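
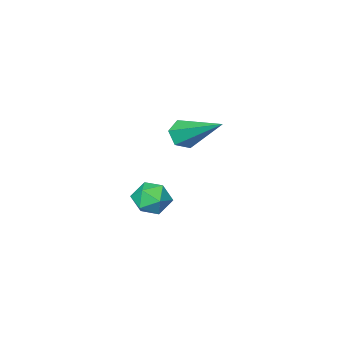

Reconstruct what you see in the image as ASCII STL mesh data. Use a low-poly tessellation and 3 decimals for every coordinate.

solid 
facet normal 0.052 -0.107 0.993
outer loop
vertex -1.533 -0.771 -0.368
vertex -1.327 -1.374 -0.444
vertex -0.904 -0.893 -0.414
endloop
endfacet
facet normal 0.169 0.570 0.804
outer loop
vertex -1.533 -0.771 -0.368
vertex -0.904 -0.893 -0.414
vertex -1.157 -0.388 -0.719
endloop
endfacet
facet normal -0.402 0.801 0.443
outer loop
vertex -1.533 -0.771 -0.368
vertex -1.157 -0.388 -0.719
vertex -1.735 -0.557 -0.938
endloop
endfacet
facet normal -0.873 0.266 0.409
outer loop
vertex -1.533 -0.771 -0.368
vertex -1.735 -0.557 -0.938
vertex -1.841 -1.166 -0.768
endloop
endfacet
facet normal -0.592 -0.297 0.749
outer loop
vertex -1.533 -0.771 -0.368
vertex -1.841 -1.166 -0.768
vertex -1.327 -1.374 -0.444
endloop
endfacet
facet normal 0.728 0.583 0.361
outer loop
vertex -1.157 -0.388 -0.719
vertex -0.904 -0.893 -0.414
vertex -0.719 -0.754 -1.012
endloop
endfacet
facet normal 0.539 -0.516 0.666
outer loop
vertex -0.904 -0.893 -0.414
vertex -1.327 -1.374 -0.444
vertex -0.825 -1.363 -0.842
endloop
endfacet
facet normal -0.503 -0.820 0.272
outer loop
vertex -1.327 -1.374 -0.444
vertex -1.841 -1.166 -0.768
vertex -1.403 -1.532 -1.061
endloop
endfacet
facet normal -0.957 0.090 -0.275
outer loop
vertex -1.841 -1.166 -0.768
vertex -1.735 -0.557 -0.938
vertex -1.656 -1.027 -1.366
endloop
endfacet
facet normal -0.196 0.956 -0.221
outer loop
vertex -1.735 -0.557 -0.938
vertex -1.157 -0.388 -0.719
vertex -1.233 -0.546 -1.336
endloop
endfacet
facet normal 0.873 -0.266 -0.409
outer loop
vertex -1.027 -1.149 -1.412
vertex -0.719 -0.754 -1.012
vertex -0.825 -1.363 -0.842
endloop
endfacet
facet normal 0.402 -0.801 -0.443
outer loop
vertex -1.027 -1.149 -1.412
vertex -0.825 -1.363 -0.842
vertex -1.403 -1.532 -1.061
endloop
endfacet
facet normal -0.169 -0.570 -0.804
outer loop
vertex -1.027 -1.149 -1.412
vertex -1.403 -1.532 -1.061
vertex -1.656 -1.027 -1.366
endloop
endfacet
facet normal -0.052 0.107 -0.993
outer loop
vertex -1.027 -1.149 -1.412
vertex -1.656 -1.027 -1.366
vertex -1.233 -0.546 -1.336
endloop
endfacet
facet normal 0.592 0.297 -0.749
outer loop
vertex -1.027 -1.149 -1.412
vertex -1.233 -0.546 -1.336
vertex -0.719 -0.754 -1.012
endloop
endfacet
facet normal 0.957 -0.090 0.275
outer loop
vertex -0.825 -1.363 -0.842
vertex -0.719 -0.754 -1.012
vertex -0.904 -0.893 -0.414
endloop
endfacet
facet normal 0.196 -0.956 0.221
outer loop
vertex -1.403 -1.532 -1.061
vertex -0.825 -1.363 -0.842
vertex -1.327 -1.374 -0.444
endloop
endfacet
facet normal -0.728 -0.583 -0.361
outer loop
vertex -1.656 -1.027 -1.366
vertex -1.403 -1.532 -1.061
vertex -1.841 -1.166 -0.768
endloop
endfacet
facet normal -0.539 0.516 -0.666
outer loop
vertex -1.233 -0.546 -1.336
vertex -1.656 -1.027 -1.366
vertex -1.735 -0.557 -0.938
endloop
endfacet
facet normal 0.503 0.820 -0.272
outer loop
vertex -0.719 -0.754 -1.012
vertex -1.233 -0.546 -1.336
vertex -1.157 -0.388 -0.719
endloop
endfacet
facet normal 0.079 -0.843 -0.531
outer loop
vertex -0.959 0.591 2.006
vertex -1.387 0.416 2.22
vertex -1.41 0.686 1.788
endloop
endfacet
facet normal 0.428 0.689 -0.585
outer loop
vertex -0.959 0.591 2.006
vertex -1.41 0.686 1.788
vertex -1.533 1.944 3.18
endloop
endfacet
facet normal 0.081 -0.843 -0.531
outer loop
vertex -1.41 0.686 1.788
vertex -1.387 0.416 2.22
vertex -1.839 0.51 2.002
endloop
endfacet
facet normal -0.540 0.600 -0.590
outer loop
vertex -1.41 0.686 1.788
vertex -1.839 0.51 2.002
vertex -1.533 1.944 3.18
endloop
endfacet
facet normal 0.080 -0.844 -0.530
outer loop
vertex -1.839 0.51 2.002
vertex -1.387 0.416 2.22
vertex -1.816 0.241 2.434
endloop
endfacet
facet normal -0.986 0.111 0.121
outer loop
vertex -1.839 0.51 2.002
vertex -1.816 0.241 2.434
vertex -1.533 1.944 3.18
endloop
endfacet
facet normal 0.081 -0.845 -0.529
outer loop
vertex -1.816 0.241 2.434
vertex -1.387 0.416 2.22
vertex -1.365 0.147 2.653
endloop
endfacet
facet normal -0.466 -0.289 0.836
outer loop
vertex -1.816 0.241 2.434
vertex -1.365 0.147 2.653
vertex -1.533 1.944 3.18
endloop
endfacet
facet normal 0.081 -0.845 -0.529
outer loop
vertex -1.365 0.147 2.653
vertex -1.387 0.416 2.22
vertex -0.936 0.322 2.439
endloop
endfacet
facet normal 0.501 -0.200 0.842
outer loop
vertex -1.365 0.147 2.653
vertex -0.936 0.322 2.439
vertex -1.533 1.944 3.18
endloop
endfacet
facet normal 0.081 -0.845 -0.529
outer loop
vertex -0.936 0.322 2.439
vertex -1.387 0.416 2.22
vertex -0.959 0.591 2.006
endloop
endfacet
facet normal 0.948 0.290 0.130
outer loop
vertex -0.936 0.322 2.439
vertex -0.959 0.591 2.006
vertex -1.533 1.944 3.18
endloop
endfacet

endsolid


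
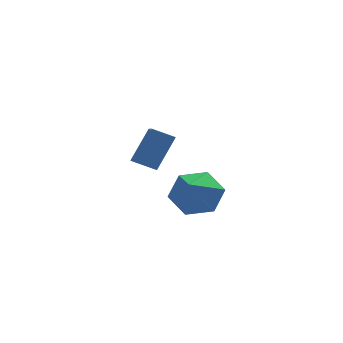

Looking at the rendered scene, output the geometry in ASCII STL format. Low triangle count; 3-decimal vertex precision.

solid 
facet normal -0.480 -0.361 -0.799
outer loop
vertex -0.661 1.893 1.528
vertex -1.368 2.126 1.847
vertex -0.52 3.312 0.802
endloop
endfacet
facet normal 0.873 -0.288 -0.394
outer loop
vertex 0.148 3.814 1.913
vertex -0.661 1.893 1.528
vertex -0.52 3.312 0.802
endloop
endfacet
facet normal -0.481 -0.360 -0.799
outer loop
vertex -0.52 3.312 0.802
vertex -1.368 2.126 1.847
vertex -1.227 3.546 1.122
endloop
endfacet
facet normal 0.088 0.887 -0.454
outer loop
vertex -1.227 3.546 1.122
vertex 0.148 3.814 1.913
vertex -0.52 3.312 0.802
endloop
endfacet
facet normal -0.088 -0.887 0.453
outer loop
vertex -0.661 1.893 1.528
vertex -0.7 2.628 2.958
vertex -1.368 2.126 1.847
endloop
endfacet
facet normal 0.872 -0.288 -0.395
outer loop
vertex 0.007 2.394 2.638
vertex -0.661 1.893 1.528
vertex 0.148 3.814 1.913
endloop
endfacet
facet normal -0.088 -0.887 0.453
outer loop
vertex 0.007 2.394 2.638
vertex -0.7 2.628 2.958
vertex -0.661 1.893 1.528
endloop
endfacet
facet normal -0.873 0.288 0.394
outer loop
vertex -1.368 2.126 1.847
vertex -0.7 2.628 2.958
vertex -1.227 3.546 1.122
endloop
endfacet
facet normal 0.088 0.887 -0.453
outer loop
vertex -0.559 4.047 2.232
vertex 0.148 3.814 1.913
vertex -1.227 3.546 1.122
endloop
endfacet
facet normal -0.872 0.289 0.395
outer loop
vertex -1.227 3.546 1.122
vertex -0.7 2.628 2.958
vertex -0.559 4.047 2.232
endloop
endfacet
facet normal 0.480 0.361 0.800
outer loop
vertex -0.559 4.047 2.232
vertex 0.007 2.394 2.638
vertex 0.148 3.814 1.913
endloop
endfacet
facet normal 0.481 0.361 0.799
outer loop
vertex -0.7 2.628 2.958
vertex 0.007 2.394 2.638
vertex -0.559 4.047 2.232
endloop
endfacet
facet normal 0.268 0.725 -0.634
outer loop
vertex 0.67 0.664 1.964
vertex 0.257 0.252 1.318
vertex -0.168 0.834 1.804
endloop
endfacet
facet normal -0.114 0.324 0.939
outer loop
vertex 0.67 0.664 1.964
vertex -0.168 0.834 1.804
vertex -0.217 -1.032 2.442
endloop
endfacet
facet normal 0.267 0.725 -0.634
outer loop
vertex -0.168 0.834 1.804
vertex 0.257 0.252 1.318
vertex -0.581 0.422 1.159
endloop
endfacet
facet normal -0.876 0.176 0.448
outer loop
vertex -0.168 0.834 1.804
vertex -0.581 0.422 1.159
vertex -0.217 -1.032 2.442
endloop
endfacet
facet normal 0.268 0.725 -0.635
outer loop
vertex -0.581 0.422 1.159
vertex 0.257 0.252 1.318
vertex -0.155 -0.161 0.673
endloop
endfacet
facet normal -0.869 -0.432 -0.243
outer loop
vertex -0.581 0.422 1.159
vertex -0.155 -0.161 0.673
vertex -0.217 -1.032 2.442
endloop
endfacet
facet normal 0.268 0.724 -0.635
outer loop
vertex -0.155 -0.161 0.673
vertex 0.257 0.252 1.318
vertex 0.683 -0.331 0.833
endloop
endfacet
facet normal -0.096 -0.892 -0.442
outer loop
vertex -0.155 -0.161 0.673
vertex 0.683 -0.331 0.833
vertex -0.217 -1.032 2.442
endloop
endfacet
facet normal 0.269 0.724 -0.635
outer loop
vertex 0.683 -0.331 0.833
vertex 0.257 0.252 1.318
vertex 1.096 0.081 1.478
endloop
endfacet
facet normal 0.666 -0.744 0.049
outer loop
vertex 0.683 -0.331 0.833
vertex 1.096 0.081 1.478
vertex -0.217 -1.032 2.442
endloop
endfacet
facet normal 0.269 0.725 -0.634
outer loop
vertex 1.096 0.081 1.478
vertex 0.257 0.252 1.318
vertex 0.67 0.664 1.964
endloop
endfacet
facet normal 0.659 -0.136 0.740
outer loop
vertex 1.096 0.081 1.478
vertex 0.67 0.664 1.964
vertex -0.217 -1.032 2.442
endloop
endfacet

endsolid


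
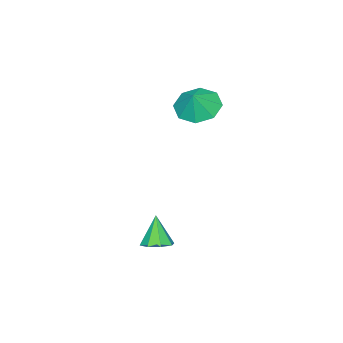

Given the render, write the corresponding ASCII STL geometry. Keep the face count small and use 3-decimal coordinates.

solid 
facet normal 0.294 0.244 -0.924
outer loop
vertex 4.219 -0.706 -3.729
vertex 3.591 -0.723 -3.933
vertex 3.989 -0.259 -3.684
endloop
endfacet
facet normal 0.648 0.262 0.715
outer loop
vertex 4.219 -0.706 -3.729
vertex 3.989 -0.259 -3.684
vertex 3.189 -1.057 -2.667
endloop
endfacet
facet normal 0.293 0.245 -0.924
outer loop
vertex 3.989 -0.259 -3.684
vertex 3.591 -0.723 -3.933
vertex 3.526 -0.083 -3.784
endloop
endfacet
facet normal 0.131 0.727 0.674
outer loop
vertex 3.989 -0.259 -3.684
vertex 3.526 -0.083 -3.784
vertex 3.189 -1.057 -2.667
endloop
endfacet
facet normal 0.295 0.245 -0.924
outer loop
vertex 3.526 -0.083 -3.784
vertex 3.591 -0.723 -3.933
vertex 3.102 -0.282 -3.972
endloop
endfacet
facet normal -0.536 0.710 0.457
outer loop
vertex 3.526 -0.083 -3.784
vertex 3.102 -0.282 -3.972
vertex 3.189 -1.057 -2.667
endloop
endfacet
facet normal 0.294 0.245 -0.924
outer loop
vertex 3.102 -0.282 -3.972
vertex 3.591 -0.723 -3.933
vertex 2.964 -0.739 -4.137
endloop
endfacet
facet normal -0.956 0.219 0.194
outer loop
vertex 3.102 -0.282 -3.972
vertex 2.964 -0.739 -4.137
vertex 3.189 -1.057 -2.667
endloop
endfacet
facet normal 0.294 0.244 -0.924
outer loop
vertex 2.964 -0.739 -4.137
vertex 3.591 -0.723 -3.933
vertex 3.193 -1.186 -4.182
endloop
endfacet
facet normal -0.888 -0.459 0.037
outer loop
vertex 2.964 -0.739 -4.137
vertex 3.193 -1.186 -4.182
vertex 3.189 -1.057 -2.667
endloop
endfacet
facet normal 0.293 0.245 -0.924
outer loop
vertex 3.193 -1.186 -4.182
vertex 3.591 -0.723 -3.933
vertex 3.656 -1.362 -4.082
endloop
endfacet
facet normal -0.369 -0.926 0.078
outer loop
vertex 3.193 -1.186 -4.182
vertex 3.656 -1.362 -4.082
vertex 3.189 -1.057 -2.667
endloop
endfacet
facet normal 0.294 0.245 -0.924
outer loop
vertex 3.656 -1.362 -4.082
vertex 3.591 -0.723 -3.933
vertex 4.081 -1.163 -3.894
endloop
endfacet
facet normal 0.296 -0.909 0.294
outer loop
vertex 3.656 -1.362 -4.082
vertex 4.081 -1.163 -3.894
vertex 3.189 -1.057 -2.667
endloop
endfacet
facet normal 0.294 0.245 -0.924
outer loop
vertex 4.081 -1.163 -3.894
vertex 3.591 -0.723 -3.933
vertex 4.219 -0.706 -3.729
endloop
endfacet
facet normal 0.717 -0.418 0.558
outer loop
vertex 4.081 -1.163 -3.894
vertex 4.219 -0.706 -3.729
vertex 3.189 -1.057 -2.667
endloop
endfacet
facet normal -0.550 -0.135 -0.824
outer loop
vertex 0.174 -2.125 0.894
vertex -0.611 -1.769 1.36
vertex 0.107 -1.382 0.817
endloop
endfacet
facet normal 0.986 0.102 0.130
outer loop
vertex 0.174 -2.125 0.894
vertex 0.107 -1.382 0.817
vertex -0.049 -1.631 2.2
endloop
endfacet
facet normal -0.551 -0.135 -0.824
outer loop
vertex 0.107 -1.382 0.817
vertex -0.611 -1.769 1.36
vertex -0.38 -0.865 1.058
endloop
endfacet
facet normal 0.758 0.622 0.197
outer loop
vertex 0.107 -1.382 0.817
vertex -0.38 -0.865 1.058
vertex -0.049 -1.631 2.2
endloop
endfacet
facet normal -0.550 -0.135 -0.824
outer loop
vertex -0.38 -0.865 1.058
vertex -0.611 -1.769 1.36
vertex -1.003 -0.878 1.476
endloop
endfacet
facet normal 0.298 0.830 0.471
outer loop
vertex -0.38 -0.865 1.058
vertex -1.003 -0.878 1.476
vertex -0.049 -1.631 2.2
endloop
endfacet
facet normal -0.550 -0.135 -0.824
outer loop
vertex -1.003 -0.878 1.476
vertex -0.611 -1.769 1.36
vertex -1.396 -1.413 1.826
endloop
endfacet
facet normal -0.121 0.604 0.788
outer loop
vertex -1.003 -0.878 1.476
vertex -1.396 -1.413 1.826
vertex -0.049 -1.631 2.2
endloop
endfacet
facet normal -0.550 -0.135 -0.824
outer loop
vertex -1.396 -1.413 1.826
vertex -0.611 -1.769 1.36
vertex -1.329 -2.156 1.903
endloop
endfacet
facet normal -0.255 0.077 0.964
outer loop
vertex -1.396 -1.413 1.826
vertex -1.329 -2.156 1.903
vertex -0.049 -1.631 2.2
endloop
endfacet
facet normal -0.550 -0.135 -0.824
outer loop
vertex -1.329 -2.156 1.903
vertex -0.611 -1.769 1.36
vertex -0.841 -2.672 1.662
endloop
endfacet
facet normal -0.026 -0.443 0.896
outer loop
vertex -1.329 -2.156 1.903
vertex -0.841 -2.672 1.662
vertex -0.049 -1.631 2.2
endloop
endfacet
facet normal -0.551 -0.135 -0.824
outer loop
vertex -0.841 -2.672 1.662
vertex -0.611 -1.769 1.36
vertex -0.219 -2.659 1.244
endloop
endfacet
facet normal 0.433 -0.651 0.623
outer loop
vertex -0.841 -2.672 1.662
vertex -0.219 -2.659 1.244
vertex -0.049 -1.631 2.2
endloop
endfacet
facet normal -0.550 -0.135 -0.824
outer loop
vertex -0.219 -2.659 1.244
vertex -0.611 -1.769 1.36
vertex 0.174 -2.125 0.894
endloop
endfacet
facet normal 0.851 -0.426 0.306
outer loop
vertex -0.219 -2.659 1.244
vertex 0.174 -2.125 0.894
vertex -0.049 -1.631 2.2
endloop
endfacet

endsolid


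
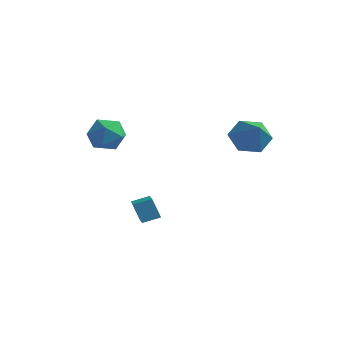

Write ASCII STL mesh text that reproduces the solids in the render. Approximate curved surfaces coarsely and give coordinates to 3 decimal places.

solid 
facet normal -0.650 0.504 -0.568
outer loop
vertex 2.665 0.428 2.078
vertex 2.014 0.499 2.886
vertex 2.727 1.239 2.726
endloop
endfacet
facet normal 0.971 0.098 -0.216
outer loop
vertex 2.665 0.428 2.078
vertex 2.727 1.239 2.726
vertex 3.146 -0.379 3.874
endloop
endfacet
facet normal -0.651 0.504 -0.567
outer loop
vertex 2.727 1.239 2.726
vertex 2.014 0.499 2.886
vertex 2.076 1.309 3.535
endloop
endfacet
facet normal 0.681 0.533 0.502
outer loop
vertex 2.727 1.239 2.726
vertex 2.076 1.309 3.535
vertex 3.146 -0.379 3.874
endloop
endfacet
facet normal -0.650 0.505 -0.568
outer loop
vertex 2.076 1.309 3.535
vertex 2.014 0.499 2.886
vertex 1.363 0.569 3.694
endloop
endfacet
facet normal 0.009 0.202 0.979
outer loop
vertex 2.076 1.309 3.535
vertex 1.363 0.569 3.694
vertex 3.146 -0.379 3.874
endloop
endfacet
facet normal -0.651 0.504 -0.568
outer loop
vertex 1.363 0.569 3.694
vertex 2.014 0.499 2.886
vertex 1.301 -0.241 3.046
endloop
endfacet
facet normal -0.373 -0.562 0.738
outer loop
vertex 1.363 0.569 3.694
vertex 1.301 -0.241 3.046
vertex 3.146 -0.379 3.874
endloop
endfacet
facet normal -0.651 0.504 -0.568
outer loop
vertex 1.301 -0.241 3.046
vertex 2.014 0.499 2.886
vertex 1.952 -0.312 2.237
endloop
endfacet
facet normal -0.084 -0.996 0.020
outer loop
vertex 1.301 -0.241 3.046
vertex 1.952 -0.312 2.237
vertex 3.146 -0.379 3.874
endloop
endfacet
facet normal -0.650 0.504 -0.568
outer loop
vertex 1.952 -0.312 2.237
vertex 2.014 0.499 2.886
vertex 2.665 0.428 2.078
endloop
endfacet
facet normal 0.589 -0.666 -0.457
outer loop
vertex 1.952 -0.312 2.237
vertex 2.665 0.428 2.078
vertex 3.146 -0.379 3.874
endloop
endfacet
facet normal -0.797 0.587 -0.143
outer loop
vertex -3.842 -2.428 2.169
vertex -4.39 -3.02 2.793
vertex -3.872 -2.225 3.168
endloop
endfacet
facet normal -0.192 0.961 -0.201
outer loop
vertex -3.842 -2.428 2.169
vertex -3.872 -2.225 3.168
vertex -2.99 -2.155 2.659
endloop
endfacet
facet normal 0.200 0.666 -0.719
outer loop
vertex -3.842 -2.428 2.169
vertex -2.99 -2.155 2.659
vertex -2.963 -2.907 1.97
endloop
endfacet
facet normal -0.162 0.110 -0.981
outer loop
vertex -3.842 -2.428 2.169
vertex -2.963 -2.907 1.97
vertex -3.828 -3.441 2.053
endloop
endfacet
facet normal -0.778 0.061 -0.625
outer loop
vertex -3.842 -2.428 2.169
vertex -3.828 -3.441 2.053
vertex -4.39 -3.02 2.793
endloop
endfacet
facet normal 0.167 0.895 0.413
outer loop
vertex -2.99 -2.155 2.659
vertex -3.872 -2.225 3.168
vertex -3.012 -2.579 3.587
endloop
endfacet
facet normal -0.812 0.291 0.506
outer loop
vertex -3.872 -2.225 3.168
vertex -4.39 -3.02 2.793
vertex -3.877 -3.113 3.67
endloop
endfacet
facet normal -0.781 -0.560 -0.275
outer loop
vertex -4.39 -3.02 2.793
vertex -3.828 -3.441 2.053
vertex -3.85 -3.865 2.981
endloop
endfacet
facet normal 0.216 -0.481 -0.850
outer loop
vertex -3.828 -3.441 2.053
vertex -2.963 -2.907 1.97
vertex -2.968 -3.795 2.472
endloop
endfacet
facet normal 0.803 0.418 -0.425
outer loop
vertex -2.963 -2.907 1.97
vertex -2.99 -2.155 2.659
vertex -2.45 -3.0 2.847
endloop
endfacet
facet normal 0.162 -0.110 0.981
outer loop
vertex -2.998 -3.592 3.471
vertex -3.012 -2.579 3.587
vertex -3.877 -3.113 3.67
endloop
endfacet
facet normal -0.200 -0.666 0.719
outer loop
vertex -2.998 -3.592 3.471
vertex -3.877 -3.113 3.67
vertex -3.85 -3.865 2.981
endloop
endfacet
facet normal 0.192 -0.961 0.201
outer loop
vertex -2.998 -3.592 3.471
vertex -3.85 -3.865 2.981
vertex -2.968 -3.795 2.472
endloop
endfacet
facet normal 0.797 -0.587 0.143
outer loop
vertex -2.998 -3.592 3.471
vertex -2.968 -3.795 2.472
vertex -2.45 -3.0 2.847
endloop
endfacet
facet normal 0.778 -0.061 0.625
outer loop
vertex -2.998 -3.592 3.471
vertex -2.45 -3.0 2.847
vertex -3.012 -2.579 3.587
endloop
endfacet
facet normal -0.216 0.481 0.850
outer loop
vertex -3.877 -3.113 3.67
vertex -3.012 -2.579 3.587
vertex -3.872 -2.225 3.168
endloop
endfacet
facet normal -0.803 -0.418 0.425
outer loop
vertex -3.85 -3.865 2.981
vertex -3.877 -3.113 3.67
vertex -4.39 -3.02 2.793
endloop
endfacet
facet normal -0.167 -0.895 -0.413
outer loop
vertex -2.968 -3.795 2.472
vertex -3.85 -3.865 2.981
vertex -3.828 -3.441 2.053
endloop
endfacet
facet normal 0.812 -0.291 -0.506
outer loop
vertex -2.45 -3.0 2.847
vertex -2.968 -3.795 2.472
vertex -2.963 -2.907 1.97
endloop
endfacet
facet normal 0.781 0.560 0.275
outer loop
vertex -3.012 -2.579 3.587
vertex -2.45 -3.0 2.847
vertex -2.99 -2.155 2.659
endloop
endfacet
facet normal -0.633 -0.706 -0.317
outer loop
vertex -0.817 -4.307 -0.549
vertex -1.721 -3.355 -0.864
vertex -0.382 -4.234 -1.579
endloop
endfacet
facet normal 0.670 -0.705 0.233
outer loop
vertex 0.181 -3.605 -1.296
vertex -0.817 -4.307 -0.549
vertex -0.382 -4.234 -1.579
endloop
endfacet
facet normal -0.633 -0.706 -0.318
outer loop
vertex -0.382 -4.234 -1.579
vertex -1.721 -3.355 -0.864
vertex -1.286 -3.282 -1.893
endloop
endfacet
facet normal 0.389 0.066 -0.919
outer loop
vertex -1.286 -3.282 -1.893
vertex 0.181 -3.605 -1.296
vertex -0.382 -4.234 -1.579
endloop
endfacet
facet normal -0.389 -0.065 0.919
outer loop
vertex -0.817 -4.307 -0.549
vertex -1.158 -2.726 -0.581
vertex -1.721 -3.355 -0.864
endloop
endfacet
facet normal 0.670 -0.705 0.233
outer loop
vertex -0.254 -3.678 -0.267
vertex -0.817 -4.307 -0.549
vertex 0.181 -3.605 -1.296
endloop
endfacet
facet normal -0.388 -0.065 0.919
outer loop
vertex -0.254 -3.678 -0.267
vertex -1.158 -2.726 -0.581
vertex -0.817 -4.307 -0.549
endloop
endfacet
facet normal -0.670 0.705 -0.233
outer loop
vertex -1.721 -3.355 -0.864
vertex -1.158 -2.726 -0.581
vertex -1.286 -3.282 -1.893
endloop
endfacet
facet normal 0.388 0.065 -0.919
outer loop
vertex -0.723 -2.653 -1.611
vertex 0.181 -3.605 -1.296
vertex -1.286 -3.282 -1.893
endloop
endfacet
facet normal -0.670 0.705 -0.233
outer loop
vertex -1.286 -3.282 -1.893
vertex -1.158 -2.726 -0.581
vertex -0.723 -2.653 -1.611
endloop
endfacet
facet normal 0.633 0.706 0.318
outer loop
vertex -0.723 -2.653 -1.611
vertex -0.254 -3.678 -0.267
vertex 0.181 -3.605 -1.296
endloop
endfacet
facet normal 0.633 0.706 0.317
outer loop
vertex -1.158 -2.726 -0.581
vertex -0.254 -3.678 -0.267
vertex -0.723 -2.653 -1.611
endloop
endfacet

endsolid


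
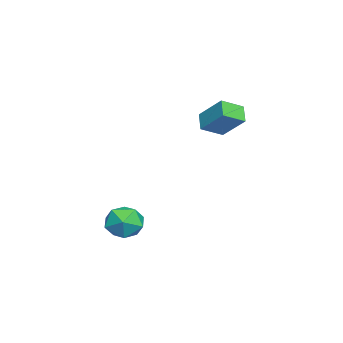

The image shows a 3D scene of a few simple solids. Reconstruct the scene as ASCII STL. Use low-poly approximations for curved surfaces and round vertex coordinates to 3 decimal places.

solid 
facet normal -0.097 0.918 0.384
outer loop
vertex 1.615 0.041 -1.213
vertex 0.76 -0.114 -1.058
vertex 1.362 -0.308 -0.442
endloop
endfacet
facet normal 0.563 0.668 0.487
outer loop
vertex 1.615 0.041 -1.213
vertex 1.362 -0.308 -0.442
vertex 2.081 -0.616 -0.851
endloop
endfacet
facet normal 0.844 0.515 -0.152
outer loop
vertex 1.615 0.041 -1.213
vertex 2.081 -0.616 -0.851
vertex 1.923 -0.613 -1.72
endloop
endfacet
facet normal 0.357 0.671 -0.650
outer loop
vertex 1.615 0.041 -1.213
vertex 1.923 -0.613 -1.72
vertex 1.106 -0.303 -1.848
endloop
endfacet
facet normal -0.225 0.921 -0.319
outer loop
vertex 1.615 0.041 -1.213
vertex 1.106 -0.303 -1.848
vertex 0.76 -0.114 -1.058
endloop
endfacet
facet normal 0.513 0.060 0.856
outer loop
vertex 2.081 -0.616 -0.851
vertex 1.362 -0.308 -0.442
vertex 1.514 -1.177 -0.472
endloop
endfacet
facet normal -0.555 0.466 0.689
outer loop
vertex 1.362 -0.308 -0.442
vertex 0.76 -0.114 -1.058
vertex 0.697 -0.867 -0.6
endloop
endfacet
facet normal -0.762 0.469 -0.446
outer loop
vertex 0.76 -0.114 -1.058
vertex 1.106 -0.303 -1.848
vertex 0.539 -0.864 -1.469
endloop
endfacet
facet normal 0.179 0.065 -0.982
outer loop
vertex 1.106 -0.303 -1.848
vertex 1.923 -0.613 -1.72
vertex 1.258 -1.172 -1.878
endloop
endfacet
facet normal 0.966 -0.188 -0.176
outer loop
vertex 1.923 -0.613 -1.72
vertex 2.081 -0.616 -0.851
vertex 1.86 -1.366 -1.262
endloop
endfacet
facet normal -0.357 -0.671 0.650
outer loop
vertex 1.005 -1.521 -1.107
vertex 1.514 -1.177 -0.472
vertex 0.697 -0.867 -0.6
endloop
endfacet
facet normal -0.844 -0.515 0.152
outer loop
vertex 1.005 -1.521 -1.107
vertex 0.697 -0.867 -0.6
vertex 0.539 -0.864 -1.469
endloop
endfacet
facet normal -0.563 -0.668 -0.487
outer loop
vertex 1.005 -1.521 -1.107
vertex 0.539 -0.864 -1.469
vertex 1.258 -1.172 -1.878
endloop
endfacet
facet normal 0.097 -0.918 -0.384
outer loop
vertex 1.005 -1.521 -1.107
vertex 1.258 -1.172 -1.878
vertex 1.86 -1.366 -1.262
endloop
endfacet
facet normal 0.225 -0.921 0.319
outer loop
vertex 1.005 -1.521 -1.107
vertex 1.86 -1.366 -1.262
vertex 1.514 -1.177 -0.472
endloop
endfacet
facet normal -0.179 -0.065 0.982
outer loop
vertex 0.697 -0.867 -0.6
vertex 1.514 -1.177 -0.472
vertex 1.362 -0.308 -0.442
endloop
endfacet
facet normal -0.966 0.188 0.176
outer loop
vertex 0.539 -0.864 -1.469
vertex 0.697 -0.867 -0.6
vertex 0.76 -0.114 -1.058
endloop
endfacet
facet normal -0.513 -0.060 -0.856
outer loop
vertex 1.258 -1.172 -1.878
vertex 0.539 -0.864 -1.469
vertex 1.106 -0.303 -1.848
endloop
endfacet
facet normal 0.555 -0.466 -0.689
outer loop
vertex 1.86 -1.366 -1.262
vertex 1.258 -1.172 -1.878
vertex 1.923 -0.613 -1.72
endloop
endfacet
facet normal 0.762 -0.469 0.446
outer loop
vertex 1.514 -1.177 -0.472
vertex 1.86 -1.366 -1.262
vertex 2.081 -0.616 -0.851
endloop
endfacet
facet normal -0.548 0.724 -0.418
outer loop
vertex -1.909 3.23 4.013
vertex -1.257 3.407 3.465
vertex -2.444 2.281 3.071
endloop
endfacet
facet normal -0.750 -0.203 0.630
outer loop
vertex -1.863 1.513 3.515
vertex -1.909 3.23 4.013
vertex -2.444 2.281 3.071
endloop
endfacet
facet normal -0.548 0.724 -0.419
outer loop
vertex -2.444 2.281 3.071
vertex -1.257 3.407 3.465
vertex -1.792 2.457 2.523
endloop
endfacet
facet normal -0.372 -0.659 -0.654
outer loop
vertex -1.792 2.457 2.523
vertex -1.863 1.513 3.515
vertex -2.444 2.281 3.071
endloop
endfacet
facet normal 0.371 0.659 0.654
outer loop
vertex -1.909 3.23 4.013
vertex -0.676 2.639 3.909
vertex -1.257 3.407 3.465
endloop
endfacet
facet normal -0.749 -0.203 0.630
outer loop
vertex -1.328 2.463 4.457
vertex -1.909 3.23 4.013
vertex -1.863 1.513 3.515
endloop
endfacet
facet normal 0.371 0.660 0.654
outer loop
vertex -1.328 2.463 4.457
vertex -0.676 2.639 3.909
vertex -1.909 3.23 4.013
endloop
endfacet
facet normal 0.750 0.203 -0.630
outer loop
vertex -1.257 3.407 3.465
vertex -0.676 2.639 3.909
vertex -1.792 2.457 2.523
endloop
endfacet
facet normal -0.371 -0.659 -0.654
outer loop
vertex -1.211 1.69 2.967
vertex -1.863 1.513 3.515
vertex -1.792 2.457 2.523
endloop
endfacet
facet normal 0.749 0.203 -0.630
outer loop
vertex -1.792 2.457 2.523
vertex -0.676 2.639 3.909
vertex -1.211 1.69 2.967
endloop
endfacet
facet normal 0.548 -0.724 0.419
outer loop
vertex -1.211 1.69 2.967
vertex -1.328 2.463 4.457
vertex -1.863 1.513 3.515
endloop
endfacet
facet normal 0.548 -0.724 0.419
outer loop
vertex -0.676 2.639 3.909
vertex -1.328 2.463 4.457
vertex -1.211 1.69 2.967
endloop
endfacet

endsolid


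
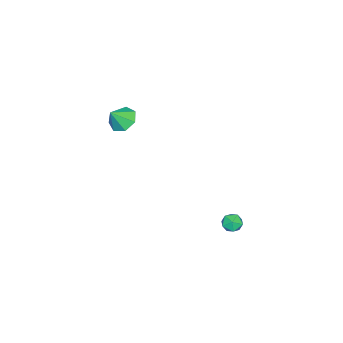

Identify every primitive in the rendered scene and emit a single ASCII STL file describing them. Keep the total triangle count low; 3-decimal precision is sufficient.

solid 
facet normal -0.540 0.731 0.416
outer loop
vertex -1.045 4.538 -3.578
vertex -1.594 4.225 -3.74
vertex -1.309 4.108 -3.165
endloop
endfacet
facet normal 0.092 0.660 0.746
outer loop
vertex -1.045 4.538 -3.578
vertex -1.309 4.108 -3.165
vertex -0.663 4.12 -3.255
endloop
endfacet
facet normal 0.605 0.753 0.259
outer loop
vertex -1.045 4.538 -3.578
vertex -0.663 4.12 -3.255
vertex -0.549 4.245 -3.884
endloop
endfacet
facet normal 0.293 0.882 -0.370
outer loop
vertex -1.045 4.538 -3.578
vertex -0.549 4.245 -3.884
vertex -1.124 4.31 -4.184
endloop
endfacet
facet normal -0.415 0.868 -0.273
outer loop
vertex -1.045 4.538 -3.578
vertex -1.124 4.31 -4.184
vertex -1.594 4.225 -3.74
endloop
endfacet
facet normal 0.138 -0.008 0.990
outer loop
vertex -0.663 4.12 -3.255
vertex -1.309 4.108 -3.165
vertex -0.976 3.55 -3.216
endloop
endfacet
facet normal -0.882 0.106 0.459
outer loop
vertex -1.309 4.108 -3.165
vertex -1.594 4.225 -3.74
vertex -1.551 3.615 -3.516
endloop
endfacet
facet normal -0.679 0.328 -0.656
outer loop
vertex -1.594 4.225 -3.74
vertex -1.124 4.31 -4.184
vertex -1.437 3.74 -4.145
endloop
endfacet
facet normal 0.464 0.351 -0.813
outer loop
vertex -1.124 4.31 -4.184
vertex -0.549 4.245 -3.884
vertex -0.791 3.752 -4.235
endloop
endfacet
facet normal 0.968 0.143 0.204
outer loop
vertex -0.549 4.245 -3.884
vertex -0.663 4.12 -3.255
vertex -0.506 3.635 -3.66
endloop
endfacet
facet normal -0.293 -0.882 0.370
outer loop
vertex -1.055 3.322 -3.822
vertex -0.976 3.55 -3.216
vertex -1.551 3.615 -3.516
endloop
endfacet
facet normal -0.605 -0.753 -0.259
outer loop
vertex -1.055 3.322 -3.822
vertex -1.551 3.615 -3.516
vertex -1.437 3.74 -4.145
endloop
endfacet
facet normal -0.092 -0.660 -0.746
outer loop
vertex -1.055 3.322 -3.822
vertex -1.437 3.74 -4.145
vertex -0.791 3.752 -4.235
endloop
endfacet
facet normal 0.540 -0.731 -0.416
outer loop
vertex -1.055 3.322 -3.822
vertex -0.791 3.752 -4.235
vertex -0.506 3.635 -3.66
endloop
endfacet
facet normal 0.415 -0.868 0.273
outer loop
vertex -1.055 3.322 -3.822
vertex -0.506 3.635 -3.66
vertex -0.976 3.55 -3.216
endloop
endfacet
facet normal -0.464 -0.351 0.813
outer loop
vertex -1.551 3.615 -3.516
vertex -0.976 3.55 -3.216
vertex -1.309 4.108 -3.165
endloop
endfacet
facet normal -0.968 -0.143 -0.204
outer loop
vertex -1.437 3.74 -4.145
vertex -1.551 3.615 -3.516
vertex -1.594 4.225 -3.74
endloop
endfacet
facet normal -0.138 0.008 -0.990
outer loop
vertex -0.791 3.752 -4.235
vertex -1.437 3.74 -4.145
vertex -1.124 4.31 -4.184
endloop
endfacet
facet normal 0.882 -0.106 -0.459
outer loop
vertex -0.506 3.635 -3.66
vertex -0.791 3.752 -4.235
vertex -0.549 4.245 -3.884
endloop
endfacet
facet normal 0.679 -0.328 0.656
outer loop
vertex -0.976 3.55 -3.216
vertex -0.506 3.635 -3.66
vertex -0.663 4.12 -3.255
endloop
endfacet
facet normal -0.573 0.301 -0.763
outer loop
vertex -2.32 -2.957 0.263
vertex -2.974 -3.47 0.552
vertex -2.804 -2.631 0.755
endloop
endfacet
facet normal 0.749 0.546 0.375
outer loop
vertex -2.32 -2.957 0.263
vertex -2.804 -2.631 0.755
vertex -2.286 -3.83 1.468
endloop
endfacet
facet normal -0.572 0.301 -0.763
outer loop
vertex -2.804 -2.631 0.755
vertex -2.974 -3.47 0.552
vertex -3.416 -2.936 1.094
endloop
endfacet
facet normal 0.172 0.557 0.812
outer loop
vertex -2.804 -2.631 0.755
vertex -3.416 -2.936 1.094
vertex -2.286 -3.83 1.468
endloop
endfacet
facet normal -0.573 0.300 -0.763
outer loop
vertex -3.416 -2.936 1.094
vertex -2.974 -3.47 0.552
vertex -3.695 -3.644 1.025
endloop
endfacet
facet normal -0.297 0.024 0.955
outer loop
vertex -3.416 -2.936 1.094
vertex -3.695 -3.644 1.025
vertex -2.286 -3.83 1.468
endloop
endfacet
facet normal -0.573 0.300 -0.763
outer loop
vertex -3.695 -3.644 1.025
vertex -2.974 -3.47 0.552
vertex -3.431 -4.221 0.6
endloop
endfacet
facet normal -0.305 -0.651 0.695
outer loop
vertex -3.695 -3.644 1.025
vertex -3.431 -4.221 0.6
vertex -2.286 -3.83 1.468
endloop
endfacet
facet normal -0.572 0.300 -0.763
outer loop
vertex -3.431 -4.221 0.6
vertex -2.974 -3.47 0.552
vertex -2.822 -4.232 0.139
endloop
endfacet
facet normal 0.155 -0.961 0.228
outer loop
vertex -3.431 -4.221 0.6
vertex -2.822 -4.232 0.139
vertex -2.286 -3.83 1.468
endloop
endfacet
facet normal -0.572 0.299 -0.763
outer loop
vertex -2.822 -4.232 0.139
vertex -2.974 -3.47 0.552
vertex -2.328 -3.67 -0.011
endloop
endfacet
facet normal 0.735 -0.671 -0.093
outer loop
vertex -2.822 -4.232 0.139
vertex -2.328 -3.67 -0.011
vertex -2.286 -3.83 1.468
endloop
endfacet
facet normal -0.572 0.300 -0.763
outer loop
vertex -2.328 -3.67 -0.011
vertex -2.974 -3.47 0.552
vertex -2.32 -2.957 0.263
endloop
endfacet
facet normal 1.000 -0.000 -0.028
outer loop
vertex -2.328 -3.67 -0.011
vertex -2.32 -2.957 0.263
vertex -2.286 -3.83 1.468
endloop
endfacet

endsolid


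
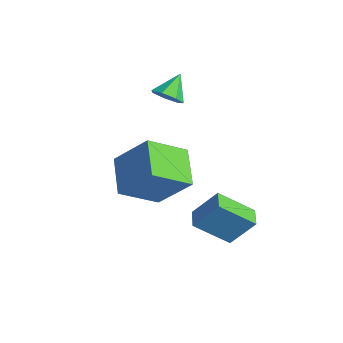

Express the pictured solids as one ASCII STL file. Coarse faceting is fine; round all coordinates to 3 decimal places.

solid 
facet normal 0.399 -0.651 -0.645
outer loop
vertex -1.624 -1.222 3.469
vertex -2.298 -1.326 3.157
vertex -1.772 -0.824 2.976
endloop
endfacet
facet normal 0.606 0.698 0.382
outer loop
vertex -1.624 -1.222 3.469
vertex -1.772 -0.824 2.976
vertex -2.822 -0.474 4.003
endloop
endfacet
facet normal 0.399 -0.651 -0.645
outer loop
vertex -1.772 -0.824 2.976
vertex -2.298 -1.326 3.157
vertex -2.316 -0.804 2.619
endloop
endfacet
facet normal 0.152 0.973 -0.176
outer loop
vertex -1.772 -0.824 2.976
vertex -2.316 -0.804 2.619
vertex -2.822 -0.474 4.003
endloop
endfacet
facet normal 0.399 -0.651 -0.645
outer loop
vertex -2.316 -0.804 2.619
vertex -2.298 -1.326 3.157
vertex -2.847 -1.178 2.668
endloop
endfacet
facet normal -0.556 0.740 -0.380
outer loop
vertex -2.316 -0.804 2.619
vertex -2.847 -1.178 2.668
vertex -2.822 -0.474 4.003
endloop
endfacet
facet normal 0.400 -0.650 -0.646
outer loop
vertex -2.847 -1.178 2.668
vertex -2.298 -1.326 3.157
vertex -2.964 -1.664 3.085
endloop
endfacet
facet normal -0.982 0.174 -0.073
outer loop
vertex -2.847 -1.178 2.668
vertex -2.964 -1.664 3.085
vertex -2.822 -0.474 4.003
endloop
endfacet
facet normal 0.400 -0.651 -0.644
outer loop
vertex -2.964 -1.664 3.085
vertex -2.298 -1.326 3.157
vertex -2.58 -1.895 3.557
endloop
endfacet
facet normal -0.807 -0.298 0.511
outer loop
vertex -2.964 -1.664 3.085
vertex -2.58 -1.895 3.557
vertex -2.822 -0.474 4.003
endloop
endfacet
facet normal 0.399 -0.651 -0.645
outer loop
vertex -2.58 -1.895 3.557
vertex -2.298 -1.326 3.157
vertex -1.984 -1.699 3.728
endloop
endfacet
facet normal -0.162 -0.321 0.933
outer loop
vertex -2.58 -1.895 3.557
vertex -1.984 -1.699 3.728
vertex -2.822 -0.474 4.003
endloop
endfacet
facet normal 0.399 -0.652 -0.645
outer loop
vertex -1.984 -1.699 3.728
vertex -2.298 -1.326 3.157
vertex -1.624 -1.222 3.469
endloop
endfacet
facet normal 0.467 0.123 0.876
outer loop
vertex -1.984 -1.699 3.728
vertex -1.624 -1.222 3.469
vertex -2.822 -0.474 4.003
endloop
endfacet
facet normal -0.911 0.404 0.080
outer loop
vertex 1.119 -1.801 -1.476
vertex 1.628 -0.905 -0.2
vertex 1.644 -0.379 -2.685
endloop
endfacet
facet normal -0.311 -0.546 -0.778
outer loop
vertex 2.492 -0.755 -2.76
vertex 1.119 -1.801 -1.476
vertex 1.644 -0.379 -2.685
endloop
endfacet
facet normal -0.911 0.405 0.080
outer loop
vertex 1.644 -0.379 -2.685
vertex 1.628 -0.905 -0.2
vertex 2.154 0.517 -1.41
endloop
endfacet
facet normal 0.270 0.734 -0.624
outer loop
vertex 2.154 0.517 -1.41
vertex 2.492 -0.755 -2.76
vertex 1.644 -0.379 -2.685
endloop
endfacet
facet normal -0.270 -0.734 0.623
outer loop
vertex 1.119 -1.801 -1.476
vertex 2.476 -1.281 -0.275
vertex 1.628 -0.905 -0.2
endloop
endfacet
facet normal -0.311 -0.547 -0.778
outer loop
vertex 1.966 -2.177 -1.55
vertex 1.119 -1.801 -1.476
vertex 2.492 -0.755 -2.76
endloop
endfacet
facet normal -0.271 -0.733 0.624
outer loop
vertex 1.966 -2.177 -1.55
vertex 2.476 -1.281 -0.275
vertex 1.119 -1.801 -1.476
endloop
endfacet
facet normal 0.311 0.547 0.778
outer loop
vertex 1.628 -0.905 -0.2
vertex 2.476 -1.281 -0.275
vertex 2.154 0.517 -1.41
endloop
endfacet
facet normal 0.271 0.734 -0.623
outer loop
vertex 3.001 0.141 -1.484
vertex 2.492 -0.755 -2.76
vertex 2.154 0.517 -1.41
endloop
endfacet
facet normal 0.311 0.547 0.778
outer loop
vertex 2.154 0.517 -1.41
vertex 2.476 -1.281 -0.275
vertex 3.001 0.141 -1.484
endloop
endfacet
facet normal 0.911 -0.405 -0.079
outer loop
vertex 3.001 0.141 -1.484
vertex 1.966 -2.177 -1.55
vertex 2.492 -0.755 -2.76
endloop
endfacet
facet normal 0.911 -0.404 -0.080
outer loop
vertex 2.476 -1.281 -0.275
vertex 1.966 -2.177 -1.55
vertex 3.001 0.141 -1.484
endloop
endfacet
facet normal -0.867 0.287 0.408
outer loop
vertex -0.65 -2.949 2.112
vertex -0.606 -1.189 0.967
vertex -1.741 -3.965 0.508
endloop
endfacet
facet normal -0.021 -0.838 0.545
outer loop
vertex -0.094 -4.511 -0.267
vertex -0.65 -2.949 2.112
vertex -1.741 -3.965 0.508
endloop
endfacet
facet normal -0.867 0.287 0.408
outer loop
vertex -1.741 -3.965 0.508
vertex -0.606 -1.189 0.967
vertex -1.697 -2.205 -0.637
endloop
endfacet
facet normal -0.498 -0.464 -0.732
outer loop
vertex -1.697 -2.205 -0.637
vertex -0.094 -4.511 -0.267
vertex -1.741 -3.965 0.508
endloop
endfacet
facet normal 0.498 0.464 0.732
outer loop
vertex -0.65 -2.949 2.112
vertex 1.041 -1.735 0.192
vertex -0.606 -1.189 0.967
endloop
endfacet
facet normal -0.021 -0.838 0.545
outer loop
vertex 0.997 -3.495 1.337
vertex -0.65 -2.949 2.112
vertex -0.094 -4.511 -0.267
endloop
endfacet
facet normal 0.498 0.464 0.732
outer loop
vertex 0.997 -3.495 1.337
vertex 1.041 -1.735 0.192
vertex -0.65 -2.949 2.112
endloop
endfacet
facet normal 0.021 0.838 -0.545
outer loop
vertex -0.606 -1.189 0.967
vertex 1.041 -1.735 0.192
vertex -1.697 -2.205 -0.637
endloop
endfacet
facet normal -0.498 -0.464 -0.732
outer loop
vertex -0.05 -2.751 -1.412
vertex -0.094 -4.511 -0.267
vertex -1.697 -2.205 -0.637
endloop
endfacet
facet normal 0.021 0.838 -0.545
outer loop
vertex -1.697 -2.205 -0.637
vertex 1.041 -1.735 0.192
vertex -0.05 -2.751 -1.412
endloop
endfacet
facet normal 0.867 -0.287 -0.408
outer loop
vertex -0.05 -2.751 -1.412
vertex 0.997 -3.495 1.337
vertex -0.094 -4.511 -0.267
endloop
endfacet
facet normal 0.867 -0.287 -0.408
outer loop
vertex 1.041 -1.735 0.192
vertex 0.997 -3.495 1.337
vertex -0.05 -2.751 -1.412
endloop
endfacet

endsolid


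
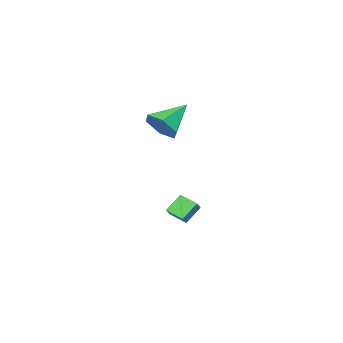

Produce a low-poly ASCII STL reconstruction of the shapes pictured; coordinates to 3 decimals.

solid 
facet normal -0.733 -0.356 -0.580
outer loop
vertex 0.731 -2.512 -2.831
vertex 0.604 -1.629 -3.212
vertex 1.493 -2.753 -3.645
endloop
endfacet
facet normal 0.132 -0.910 0.393
outer loop
vertex 2.196 -2.411 -3.088
vertex 0.731 -2.512 -2.831
vertex 1.493 -2.753 -3.645
endloop
endfacet
facet normal -0.733 -0.356 -0.580
outer loop
vertex 1.493 -2.753 -3.645
vertex 0.604 -1.629 -3.212
vertex 1.365 -1.87 -4.026
endloop
endfacet
facet normal 0.668 -0.211 -0.714
outer loop
vertex 1.365 -1.87 -4.026
vertex 2.196 -2.411 -3.088
vertex 1.493 -2.753 -3.645
endloop
endfacet
facet normal -0.668 0.212 0.713
outer loop
vertex 0.731 -2.512 -2.831
vertex 1.307 -1.287 -2.655
vertex 0.604 -1.629 -3.212
endloop
endfacet
facet normal 0.132 -0.910 0.393
outer loop
vertex 1.435 -2.17 -2.274
vertex 0.731 -2.512 -2.831
vertex 2.196 -2.411 -3.088
endloop
endfacet
facet normal -0.668 0.211 0.714
outer loop
vertex 1.435 -2.17 -2.274
vertex 1.307 -1.287 -2.655
vertex 0.731 -2.512 -2.831
endloop
endfacet
facet normal -0.132 0.910 -0.393
outer loop
vertex 0.604 -1.629 -3.212
vertex 1.307 -1.287 -2.655
vertex 1.365 -1.87 -4.026
endloop
endfacet
facet normal 0.668 -0.212 -0.714
outer loop
vertex 2.069 -1.528 -3.469
vertex 2.196 -2.411 -3.088
vertex 1.365 -1.87 -4.026
endloop
endfacet
facet normal -0.132 0.910 -0.393
outer loop
vertex 1.365 -1.87 -4.026
vertex 1.307 -1.287 -2.655
vertex 2.069 -1.528 -3.469
endloop
endfacet
facet normal 0.733 0.356 0.580
outer loop
vertex 2.069 -1.528 -3.469
vertex 1.435 -2.17 -2.274
vertex 2.196 -2.411 -3.088
endloop
endfacet
facet normal 0.732 0.356 0.580
outer loop
vertex 1.307 -1.287 -2.655
vertex 1.435 -2.17 -2.274
vertex 2.069 -1.528 -3.469
endloop
endfacet
facet normal 0.822 -0.145 -0.551
outer loop
vertex 3.799 -1.296 3.25
vertex 3.286 -1.806 2.619
vertex 3.378 -0.857 2.507
endloop
endfacet
facet normal 0.002 0.861 0.508
outer loop
vertex 3.799 -1.296 3.25
vertex 3.378 -0.857 2.507
vertex 1.734 -1.534 3.661
endloop
endfacet
facet normal 0.822 -0.145 -0.551
outer loop
vertex 3.378 -0.857 2.507
vertex 3.286 -1.806 2.619
vertex 2.865 -1.367 1.876
endloop
endfacet
facet normal -0.513 0.822 -0.248
outer loop
vertex 3.378 -0.857 2.507
vertex 2.865 -1.367 1.876
vertex 1.734 -1.534 3.661
endloop
endfacet
facet normal 0.822 -0.144 -0.551
outer loop
vertex 2.865 -1.367 1.876
vertex 3.286 -1.806 2.619
vertex 2.774 -2.317 1.988
endloop
endfacet
facet normal -0.845 0.018 -0.534
outer loop
vertex 2.865 -1.367 1.876
vertex 2.774 -2.317 1.988
vertex 1.734 -1.534 3.661
endloop
endfacet
facet normal 0.822 -0.144 -0.551
outer loop
vertex 2.774 -2.317 1.988
vertex 3.286 -1.806 2.619
vertex 3.195 -2.755 2.731
endloop
endfacet
facet normal -0.663 -0.745 -0.064
outer loop
vertex 2.774 -2.317 1.988
vertex 3.195 -2.755 2.731
vertex 1.734 -1.534 3.661
endloop
endfacet
facet normal 0.821 -0.144 -0.552
outer loop
vertex 3.195 -2.755 2.731
vertex 3.286 -1.806 2.619
vertex 3.708 -2.245 3.361
endloop
endfacet
facet normal -0.149 -0.706 0.693
outer loop
vertex 3.195 -2.755 2.731
vertex 3.708 -2.245 3.361
vertex 1.734 -1.534 3.661
endloop
endfacet
facet normal 0.821 -0.143 -0.552
outer loop
vertex 3.708 -2.245 3.361
vertex 3.286 -1.806 2.619
vertex 3.799 -1.296 3.25
endloop
endfacet
facet normal 0.184 0.097 0.978
outer loop
vertex 3.708 -2.245 3.361
vertex 3.799 -1.296 3.25
vertex 1.734 -1.534 3.661
endloop
endfacet

endsolid


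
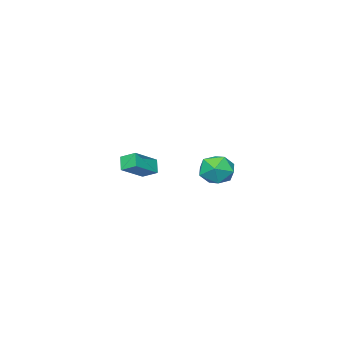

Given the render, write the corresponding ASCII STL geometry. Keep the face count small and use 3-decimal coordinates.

solid 
facet normal -0.439 -0.485 0.756
outer loop
vertex 3.619 1.398 0.696
vertex 2.286 1.433 -0.056
vertex 3.813 0.629 0.316
endloop
endfacet
facet normal 0.870 -0.023 0.492
outer loop
vertex 4.174 1.027 -0.304
vertex 3.619 1.398 0.696
vertex 3.813 0.629 0.316
endloop
endfacet
facet normal -0.440 -0.485 0.756
outer loop
vertex 3.813 0.629 0.316
vertex 2.286 1.433 -0.056
vertex 2.481 0.664 -0.436
endloop
endfacet
facet normal 0.221 -0.874 -0.432
outer loop
vertex 2.481 0.664 -0.436
vertex 4.174 1.027 -0.304
vertex 3.813 0.629 0.316
endloop
endfacet
facet normal -0.221 0.874 0.432
outer loop
vertex 3.619 1.398 0.696
vertex 2.647 1.831 -0.676
vertex 2.286 1.433 -0.056
endloop
endfacet
facet normal 0.871 -0.022 0.491
outer loop
vertex 3.979 1.796 0.076
vertex 3.619 1.398 0.696
vertex 4.174 1.027 -0.304
endloop
endfacet
facet normal -0.221 0.874 0.433
outer loop
vertex 3.979 1.796 0.076
vertex 2.647 1.831 -0.676
vertex 3.619 1.398 0.696
endloop
endfacet
facet normal -0.870 0.023 -0.492
outer loop
vertex 2.286 1.433 -0.056
vertex 2.647 1.831 -0.676
vertex 2.481 0.664 -0.436
endloop
endfacet
facet normal 0.221 -0.874 -0.433
outer loop
vertex 2.841 1.062 -1.056
vertex 4.174 1.027 -0.304
vertex 2.481 0.664 -0.436
endloop
endfacet
facet normal -0.871 0.023 -0.491
outer loop
vertex 2.481 0.664 -0.436
vertex 2.647 1.831 -0.676
vertex 2.841 1.062 -1.056
endloop
endfacet
facet normal 0.439 0.485 -0.756
outer loop
vertex 2.841 1.062 -1.056
vertex 3.979 1.796 0.076
vertex 4.174 1.027 -0.304
endloop
endfacet
facet normal 0.440 0.485 -0.756
outer loop
vertex 2.647 1.831 -0.676
vertex 3.979 1.796 0.076
vertex 2.841 1.062 -1.056
endloop
endfacet
facet normal -0.671 0.717 -0.192
outer loop
vertex -3.237 0.927 -2.938
vertex -3.642 0.8 -1.999
vertex -2.878 1.476 -2.144
endloop
endfacet
facet normal -0.063 0.834 -0.548
outer loop
vertex -3.237 0.927 -2.938
vertex -2.878 1.476 -2.144
vertex -2.223 1.075 -2.83
endloop
endfacet
facet normal 0.064 0.265 -0.962
outer loop
vertex -3.237 0.927 -2.938
vertex -2.223 1.075 -2.83
vertex -2.582 0.15 -3.109
endloop
endfacet
facet normal -0.465 -0.202 -0.862
outer loop
vertex -3.237 0.927 -2.938
vertex -2.582 0.15 -3.109
vertex -3.459 -0.02 -2.596
endloop
endfacet
facet normal -0.919 0.076 -0.386
outer loop
vertex -3.237 0.927 -2.938
vertex -3.459 -0.02 -2.596
vertex -3.642 0.8 -1.999
endloop
endfacet
facet normal 0.465 0.882 -0.072
outer loop
vertex -2.223 1.075 -2.83
vertex -2.878 1.476 -2.144
vertex -2.001 1.04 -1.824
endloop
endfacet
facet normal -0.517 0.692 0.504
outer loop
vertex -2.878 1.476 -2.144
vertex -3.642 0.8 -1.999
vertex -2.878 0.87 -1.311
endloop
endfacet
facet normal -0.919 -0.344 0.191
outer loop
vertex -3.642 0.8 -1.999
vertex -3.459 -0.02 -2.596
vertex -3.237 -0.055 -1.59
endloop
endfacet
facet normal -0.184 -0.795 -0.578
outer loop
vertex -3.459 -0.02 -2.596
vertex -2.582 0.15 -3.109
vertex -2.582 -0.456 -2.276
endloop
endfacet
facet normal 0.671 -0.037 -0.741
outer loop
vertex -2.582 0.15 -3.109
vertex -2.223 1.075 -2.83
vertex -1.818 0.22 -2.421
endloop
endfacet
facet normal 0.465 0.202 0.862
outer loop
vertex -2.223 0.093 -1.482
vertex -2.001 1.04 -1.824
vertex -2.878 0.87 -1.311
endloop
endfacet
facet normal -0.064 -0.265 0.962
outer loop
vertex -2.223 0.093 -1.482
vertex -2.878 0.87 -1.311
vertex -3.237 -0.055 -1.59
endloop
endfacet
facet normal 0.063 -0.834 0.548
outer loop
vertex -2.223 0.093 -1.482
vertex -3.237 -0.055 -1.59
vertex -2.582 -0.456 -2.276
endloop
endfacet
facet normal 0.671 -0.717 0.192
outer loop
vertex -2.223 0.093 -1.482
vertex -2.582 -0.456 -2.276
vertex -1.818 0.22 -2.421
endloop
endfacet
facet normal 0.919 -0.076 0.386
outer loop
vertex -2.223 0.093 -1.482
vertex -1.818 0.22 -2.421
vertex -2.001 1.04 -1.824
endloop
endfacet
facet normal 0.184 0.795 0.578
outer loop
vertex -2.878 0.87 -1.311
vertex -2.001 1.04 -1.824
vertex -2.878 1.476 -2.144
endloop
endfacet
facet normal -0.671 0.037 0.741
outer loop
vertex -3.237 -0.055 -1.59
vertex -2.878 0.87 -1.311
vertex -3.642 0.8 -1.999
endloop
endfacet
facet normal -0.465 -0.882 0.072
outer loop
vertex -2.582 -0.456 -2.276
vertex -3.237 -0.055 -1.59
vertex -3.459 -0.02 -2.596
endloop
endfacet
facet normal 0.517 -0.692 -0.504
outer loop
vertex -1.818 0.22 -2.421
vertex -2.582 -0.456 -2.276
vertex -2.582 0.15 -3.109
endloop
endfacet
facet normal 0.919 0.344 -0.191
outer loop
vertex -2.001 1.04 -1.824
vertex -1.818 0.22 -2.421
vertex -2.223 1.075 -2.83
endloop
endfacet

endsolid


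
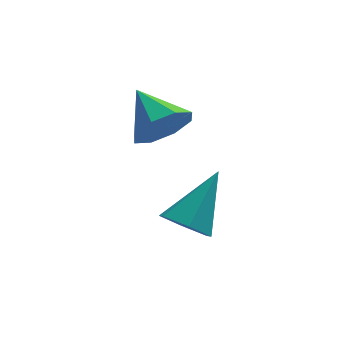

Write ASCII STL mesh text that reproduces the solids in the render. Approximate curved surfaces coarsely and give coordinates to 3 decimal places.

solid 
facet normal -0.547 -0.497 -0.674
outer loop
vertex 2.224 -3.971 -0.857
vertex 1.57 -4.077 -0.248
vertex 1.573 -3.354 -0.784
endloop
endfacet
facet normal 0.582 0.669 -0.462
outer loop
vertex 2.224 -3.971 -0.857
vertex 1.573 -3.354 -0.784
vertex 2.75 -3.003 1.208
endloop
endfacet
facet normal -0.547 -0.497 -0.674
outer loop
vertex 1.573 -3.354 -0.784
vertex 1.57 -4.077 -0.248
vertex 0.919 -3.46 -0.175
endloop
endfacet
facet normal -0.206 0.977 -0.051
outer loop
vertex 1.573 -3.354 -0.784
vertex 0.919 -3.46 -0.175
vertex 2.75 -3.003 1.208
endloop
endfacet
facet normal -0.547 -0.497 -0.674
outer loop
vertex 0.919 -3.46 -0.175
vertex 1.57 -4.077 -0.248
vertex 0.916 -4.183 0.361
endloop
endfacet
facet normal -0.602 0.477 0.640
outer loop
vertex 0.919 -3.46 -0.175
vertex 0.916 -4.183 0.361
vertex 2.75 -3.003 1.208
endloop
endfacet
facet normal -0.547 -0.497 -0.674
outer loop
vertex 0.916 -4.183 0.361
vertex 1.57 -4.077 -0.248
vertex 1.567 -4.8 0.288
endloop
endfacet
facet normal -0.211 -0.332 0.919
outer loop
vertex 0.916 -4.183 0.361
vertex 1.567 -4.8 0.288
vertex 2.75 -3.003 1.208
endloop
endfacet
facet normal -0.547 -0.497 -0.674
outer loop
vertex 1.567 -4.8 0.288
vertex 1.57 -4.077 -0.248
vertex 2.221 -4.694 -0.321
endloop
endfacet
facet normal 0.577 -0.640 0.508
outer loop
vertex 1.567 -4.8 0.288
vertex 2.221 -4.694 -0.321
vertex 2.75 -3.003 1.208
endloop
endfacet
facet normal -0.547 -0.497 -0.674
outer loop
vertex 2.221 -4.694 -0.321
vertex 1.57 -4.077 -0.248
vertex 2.224 -3.971 -0.857
endloop
endfacet
facet normal 0.973 -0.139 -0.183
outer loop
vertex 2.221 -4.694 -0.321
vertex 2.224 -3.971 -0.857
vertex 2.75 -3.003 1.208
endloop
endfacet
facet normal 0.335 -0.813 -0.477
outer loop
vertex 1.867 -0.684 1.374
vertex 1.418 -1.289 2.09
vertex 1.12 -0.879 1.182
endloop
endfacet
facet normal -0.094 0.858 -0.506
outer loop
vertex 1.867 -0.684 1.374
vertex 1.12 -0.879 1.182
vertex 0.842 0.109 2.91
endloop
endfacet
facet normal 0.335 -0.813 -0.477
outer loop
vertex 1.12 -0.879 1.182
vertex 1.418 -1.289 2.09
vertex 0.547 -1.315 1.522
endloop
endfacet
facet normal -0.694 0.571 -0.438
outer loop
vertex 1.12 -0.879 1.182
vertex 0.547 -1.315 1.522
vertex 0.842 0.109 2.91
endloop
endfacet
facet normal 0.335 -0.813 -0.476
outer loop
vertex 0.547 -1.315 1.522
vertex 1.418 -1.289 2.09
vertex 0.484 -1.735 2.195
endloop
endfacet
facet normal -0.983 0.182 0.022
outer loop
vertex 0.547 -1.315 1.522
vertex 0.484 -1.735 2.195
vertex 0.842 0.109 2.91
endloop
endfacet
facet normal 0.335 -0.813 -0.477
outer loop
vertex 0.484 -1.735 2.195
vertex 1.418 -1.289 2.09
vertex 0.968 -1.894 2.806
endloop
endfacet
facet normal -0.791 -0.081 0.606
outer loop
vertex 0.484 -1.735 2.195
vertex 0.968 -1.894 2.806
vertex 0.842 0.109 2.91
endloop
endfacet
facet normal 0.334 -0.813 -0.477
outer loop
vertex 0.968 -1.894 2.806
vertex 1.418 -1.289 2.09
vertex 1.716 -1.699 2.998
endloop
endfacet
facet normal -0.232 -0.065 0.971
outer loop
vertex 0.968 -1.894 2.806
vertex 1.716 -1.699 2.998
vertex 0.842 0.109 2.91
endloop
endfacet
facet normal 0.334 -0.813 -0.477
outer loop
vertex 1.716 -1.699 2.998
vertex 1.418 -1.289 2.09
vertex 2.289 -1.264 2.658
endloop
endfacet
facet normal 0.368 0.222 0.903
outer loop
vertex 1.716 -1.699 2.998
vertex 2.289 -1.264 2.658
vertex 0.842 0.109 2.91
endloop
endfacet
facet normal 0.335 -0.812 -0.477
outer loop
vertex 2.289 -1.264 2.658
vertex 1.418 -1.289 2.09
vertex 2.351 -0.843 1.985
endloop
endfacet
facet normal 0.657 0.611 0.443
outer loop
vertex 2.289 -1.264 2.658
vertex 2.351 -0.843 1.985
vertex 0.842 0.109 2.91
endloop
endfacet
facet normal 0.335 -0.813 -0.477
outer loop
vertex 2.351 -0.843 1.985
vertex 1.418 -1.289 2.09
vertex 1.867 -0.684 1.374
endloop
endfacet
facet normal 0.465 0.874 -0.141
outer loop
vertex 2.351 -0.843 1.985
vertex 1.867 -0.684 1.374
vertex 0.842 0.109 2.91
endloop
endfacet

endsolid


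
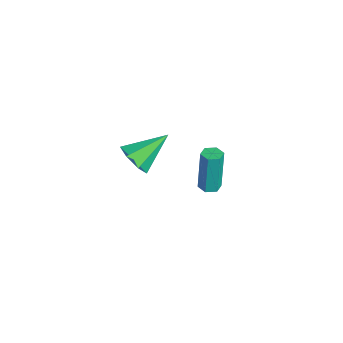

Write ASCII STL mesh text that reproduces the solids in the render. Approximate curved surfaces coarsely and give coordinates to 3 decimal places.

solid 
facet normal 0.111 -0.081 -0.990
outer loop
vertex -3.019 3.419 -4.626
vertex -3.51 3.222 -4.665
vertex -3.431 3.745 -4.699
endloop
endfacet
facet normal 0.620 0.785 0.005
outer loop
vertex -3.019 3.419 -4.626
vertex -3.431 3.745 -4.699
vertex -3.26 3.595 -2.477
endloop
endfacet
facet normal 0.621 0.784 0.005
outer loop
vertex -3.26 3.595 -2.477
vertex -3.431 3.745 -4.699
vertex -3.671 3.921 -2.549
endloop
endfacet
facet normal -0.109 0.081 0.991
outer loop
vertex -3.26 3.595 -2.477
vertex -3.671 3.921 -2.549
vertex -3.75 3.398 -2.515
endloop
endfacet
facet normal 0.109 -0.081 -0.991
outer loop
vertex -3.431 3.745 -4.699
vertex -3.51 3.222 -4.665
vertex -3.921 3.548 -4.737
endloop
endfacet
facet normal -0.363 0.925 -0.116
outer loop
vertex -3.431 3.745 -4.699
vertex -3.921 3.548 -4.737
vertex -3.671 3.921 -2.549
endloop
endfacet
facet normal -0.362 0.925 -0.116
outer loop
vertex -3.671 3.921 -2.549
vertex -3.921 3.548 -4.737
vertex -4.162 3.724 -2.588
endloop
endfacet
facet normal -0.111 0.081 0.990
outer loop
vertex -3.671 3.921 -2.549
vertex -4.162 3.724 -2.588
vertex -3.75 3.398 -2.515
endloop
endfacet
facet normal 0.109 -0.081 -0.991
outer loop
vertex -3.921 3.548 -4.737
vertex -3.51 3.222 -4.665
vertex -4.0 3.025 -4.703
endloop
endfacet
facet normal -0.983 0.141 -0.122
outer loop
vertex -3.921 3.548 -4.737
vertex -4.0 3.025 -4.703
vertex -4.162 3.724 -2.588
endloop
endfacet
facet normal -0.983 0.141 -0.122
outer loop
vertex -4.162 3.724 -2.588
vertex -4.0 3.025 -4.703
vertex -4.241 3.201 -2.554
endloop
endfacet
facet normal -0.111 0.081 0.990
outer loop
vertex -4.162 3.724 -2.588
vertex -4.241 3.201 -2.554
vertex -3.75 3.398 -2.515
endloop
endfacet
facet normal 0.109 -0.081 -0.991
outer loop
vertex -4.0 3.025 -4.703
vertex -3.51 3.222 -4.665
vertex -3.589 2.699 -4.631
endloop
endfacet
facet normal -0.621 -0.784 -0.005
outer loop
vertex -4.0 3.025 -4.703
vertex -3.589 2.699 -4.631
vertex -4.241 3.201 -2.554
endloop
endfacet
facet normal -0.620 -0.785 -0.005
outer loop
vertex -4.241 3.201 -2.554
vertex -3.589 2.699 -4.631
vertex -3.829 2.875 -2.481
endloop
endfacet
facet normal -0.111 0.081 0.990
outer loop
vertex -4.241 3.201 -2.554
vertex -3.829 2.875 -2.481
vertex -3.75 3.398 -2.515
endloop
endfacet
facet normal 0.111 -0.081 -0.990
outer loop
vertex -3.589 2.699 -4.631
vertex -3.51 3.222 -4.665
vertex -3.098 2.896 -4.592
endloop
endfacet
facet normal 0.362 -0.925 0.116
outer loop
vertex -3.589 2.699 -4.631
vertex -3.098 2.896 -4.592
vertex -3.829 2.875 -2.481
endloop
endfacet
facet normal 0.363 -0.925 0.116
outer loop
vertex -3.829 2.875 -2.481
vertex -3.098 2.896 -4.592
vertex -3.339 3.072 -2.443
endloop
endfacet
facet normal -0.109 0.081 0.991
outer loop
vertex -3.829 2.875 -2.481
vertex -3.339 3.072 -2.443
vertex -3.75 3.398 -2.515
endloop
endfacet
facet normal 0.111 -0.081 -0.990
outer loop
vertex -3.098 2.896 -4.592
vertex -3.51 3.222 -4.665
vertex -3.019 3.419 -4.626
endloop
endfacet
facet normal 0.983 -0.141 0.122
outer loop
vertex -3.098 2.896 -4.592
vertex -3.019 3.419 -4.626
vertex -3.339 3.072 -2.443
endloop
endfacet
facet normal 0.983 -0.141 0.122
outer loop
vertex -3.339 3.072 -2.443
vertex -3.019 3.419 -4.626
vertex -3.26 3.595 -2.477
endloop
endfacet
facet normal -0.109 0.081 0.991
outer loop
vertex -3.339 3.072 -2.443
vertex -3.26 3.595 -2.477
vertex -3.75 3.398 -2.515
endloop
endfacet
facet normal 0.133 -0.826 -0.548
outer loop
vertex -0.444 -1.295 2.042
vertex -0.786 -0.898 1.36
vertex 0.038 -0.928 1.606
endloop
endfacet
facet normal 0.643 0.063 0.763
outer loop
vertex -0.444 -1.295 2.042
vertex 0.038 -0.928 1.606
vertex -1.034 0.638 2.38
endloop
endfacet
facet normal 0.134 -0.826 -0.548
outer loop
vertex 0.038 -0.928 1.606
vertex -0.786 -0.898 1.36
vertex -0.101 -0.538 0.985
endloop
endfacet
facet normal 0.847 0.514 0.133
outer loop
vertex 0.038 -0.928 1.606
vertex -0.101 -0.538 0.985
vertex -1.034 0.638 2.38
endloop
endfacet
facet normal 0.134 -0.826 -0.548
outer loop
vertex -0.101 -0.538 0.985
vertex -0.786 -0.898 1.36
vertex -0.756 -0.419 0.646
endloop
endfacet
facet normal 0.375 0.817 -0.438
outer loop
vertex -0.101 -0.538 0.985
vertex -0.756 -0.419 0.646
vertex -1.034 0.638 2.38
endloop
endfacet
facet normal 0.133 -0.826 -0.548
outer loop
vertex -0.756 -0.419 0.646
vertex -0.786 -0.898 1.36
vertex -1.433 -0.661 0.846
endloop
endfacet
facet normal -0.420 0.744 -0.521
outer loop
vertex -0.756 -0.419 0.646
vertex -1.433 -0.661 0.846
vertex -1.034 0.638 2.38
endloop
endfacet
facet normal 0.133 -0.826 -0.548
outer loop
vertex -1.433 -0.661 0.846
vertex -0.786 -0.898 1.36
vertex -1.623 -1.081 1.432
endloop
endfacet
facet normal -0.935 0.350 -0.053
outer loop
vertex -1.433 -0.661 0.846
vertex -1.623 -1.081 1.432
vertex -1.034 0.638 2.38
endloop
endfacet
facet normal 0.134 -0.826 -0.547
outer loop
vertex -1.623 -1.081 1.432
vertex -0.786 -0.898 1.36
vertex -1.183 -1.363 1.965
endloop
endfacet
facet normal -0.787 -0.069 0.613
outer loop
vertex -1.623 -1.081 1.432
vertex -1.183 -1.363 1.965
vertex -1.034 0.638 2.38
endloop
endfacet
facet normal 0.133 -0.826 -0.548
outer loop
vertex -1.183 -1.363 1.965
vertex -0.786 -0.898 1.36
vertex -0.444 -1.295 2.042
endloop
endfacet
facet normal -0.084 -0.196 0.977
outer loop
vertex -1.183 -1.363 1.965
vertex -0.444 -1.295 2.042
vertex -1.034 0.638 2.38
endloop
endfacet

endsolid


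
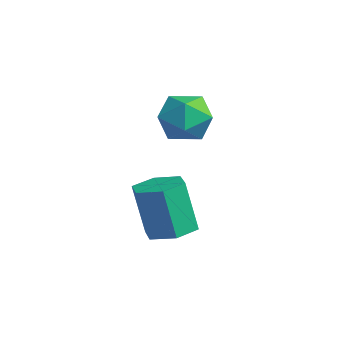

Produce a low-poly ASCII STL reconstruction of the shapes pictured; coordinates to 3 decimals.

solid 
facet normal 0.201 0.134 -0.970
outer loop
vertex -0.132 -2.878 -1.962
vertex -0.877 -2.644 -2.084
vertex -0.323 -2.114 -1.896
endloop
endfacet
facet normal 0.949 0.218 0.227
outer loop
vertex -0.132 -2.878 -1.962
vertex -0.323 -2.114 -1.896
vertex -0.478 -3.11 -0.294
endloop
endfacet
facet normal 0.949 0.217 0.227
outer loop
vertex -0.478 -3.11 -0.294
vertex -0.323 -2.114 -1.896
vertex -0.669 -2.346 -0.227
endloop
endfacet
facet normal -0.201 -0.135 0.970
outer loop
vertex -0.478 -3.11 -0.294
vertex -0.669 -2.346 -0.227
vertex -1.223 -2.876 -0.416
endloop
endfacet
facet normal 0.201 0.134 -0.970
outer loop
vertex -0.323 -2.114 -1.896
vertex -0.877 -2.644 -2.084
vertex -1.067 -1.88 -2.018
endloop
endfacet
facet normal 0.267 0.946 0.187
outer loop
vertex -0.323 -2.114 -1.896
vertex -1.067 -1.88 -2.018
vertex -0.669 -2.346 -0.227
endloop
endfacet
facet normal 0.267 0.946 0.187
outer loop
vertex -0.669 -2.346 -0.227
vertex -1.067 -1.88 -2.018
vertex -1.413 -2.112 -0.349
endloop
endfacet
facet normal -0.202 -0.135 0.970
outer loop
vertex -0.669 -2.346 -0.227
vertex -1.413 -2.112 -0.349
vertex -1.223 -2.876 -0.416
endloop
endfacet
facet normal 0.201 0.134 -0.970
outer loop
vertex -1.067 -1.88 -2.018
vertex -0.877 -2.644 -2.084
vertex -1.622 -2.41 -2.206
endloop
endfacet
facet normal -0.683 0.729 -0.040
outer loop
vertex -1.067 -1.88 -2.018
vertex -1.622 -2.41 -2.206
vertex -1.413 -2.112 -0.349
endloop
endfacet
facet normal -0.683 0.729 -0.040
outer loop
vertex -1.413 -2.112 -0.349
vertex -1.622 -2.41 -2.206
vertex -1.968 -2.642 -0.538
endloop
endfacet
facet normal -0.201 -0.135 0.970
outer loop
vertex -1.413 -2.112 -0.349
vertex -1.968 -2.642 -0.538
vertex -1.223 -2.876 -0.416
endloop
endfacet
facet normal 0.201 0.135 -0.970
outer loop
vertex -1.622 -2.41 -2.206
vertex -0.877 -2.644 -2.084
vertex -1.431 -3.174 -2.273
endloop
endfacet
facet normal -0.949 -0.217 -0.227
outer loop
vertex -1.622 -2.41 -2.206
vertex -1.431 -3.174 -2.273
vertex -1.968 -2.642 -0.538
endloop
endfacet
facet normal -0.949 -0.218 -0.227
outer loop
vertex -1.968 -2.642 -0.538
vertex -1.431 -3.174 -2.273
vertex -1.777 -3.406 -0.604
endloop
endfacet
facet normal -0.201 -0.134 0.970
outer loop
vertex -1.968 -2.642 -0.538
vertex -1.777 -3.406 -0.604
vertex -1.223 -2.876 -0.416
endloop
endfacet
facet normal 0.202 0.135 -0.970
outer loop
vertex -1.431 -3.174 -2.273
vertex -0.877 -2.644 -2.084
vertex -0.687 -3.408 -2.151
endloop
endfacet
facet normal -0.267 -0.946 -0.187
outer loop
vertex -1.431 -3.174 -2.273
vertex -0.687 -3.408 -2.151
vertex -1.777 -3.406 -0.604
endloop
endfacet
facet normal -0.267 -0.946 -0.187
outer loop
vertex -1.777 -3.406 -0.604
vertex -0.687 -3.408 -2.151
vertex -1.033 -3.64 -0.482
endloop
endfacet
facet normal -0.201 -0.134 0.970
outer loop
vertex -1.777 -3.406 -0.604
vertex -1.033 -3.64 -0.482
vertex -1.223 -2.876 -0.416
endloop
endfacet
facet normal 0.201 0.135 -0.970
outer loop
vertex -0.687 -3.408 -2.151
vertex -0.877 -2.644 -2.084
vertex -0.132 -2.878 -1.962
endloop
endfacet
facet normal 0.683 -0.729 0.040
outer loop
vertex -0.687 -3.408 -2.151
vertex -0.132 -2.878 -1.962
vertex -1.033 -3.64 -0.482
endloop
endfacet
facet normal 0.683 -0.729 0.040
outer loop
vertex -1.033 -3.64 -0.482
vertex -0.132 -2.878 -1.962
vertex -0.478 -3.11 -0.294
endloop
endfacet
facet normal -0.201 -0.134 0.970
outer loop
vertex -1.033 -3.64 -0.482
vertex -0.478 -3.11 -0.294
vertex -1.223 -2.876 -0.416
endloop
endfacet
facet normal 0.305 0.898 0.318
outer loop
vertex -2.057 -0.784 1.348
vertex -2.104 -1.078 2.224
vertex -1.319 -1.175 1.744
endloop
endfacet
facet normal 0.574 0.751 -0.327
outer loop
vertex -2.057 -0.784 1.348
vertex -1.319 -1.175 1.744
vertex -1.541 -1.386 0.871
endloop
endfacet
facet normal 0.027 0.635 -0.772
outer loop
vertex -2.057 -0.784 1.348
vertex -1.541 -1.386 0.871
vertex -2.464 -1.419 0.811
endloop
endfacet
facet normal -0.577 0.710 -0.403
outer loop
vertex -2.057 -0.784 1.348
vertex -2.464 -1.419 0.811
vertex -2.812 -1.228 1.647
endloop
endfacet
facet normal -0.406 0.873 0.271
outer loop
vertex -2.057 -0.784 1.348
vertex -2.812 -1.228 1.647
vertex -2.104 -1.078 2.224
endloop
endfacet
facet normal 0.950 0.147 -0.277
outer loop
vertex -1.541 -1.386 0.871
vertex -1.319 -1.175 1.744
vertex -1.268 -2.052 1.453
endloop
endfacet
facet normal 0.516 0.385 0.765
outer loop
vertex -1.319 -1.175 1.744
vertex -2.104 -1.078 2.224
vertex -1.616 -1.861 2.289
endloop
endfacet
facet normal -0.636 0.343 0.691
outer loop
vertex -2.104 -1.078 2.224
vertex -2.812 -1.228 1.647
vertex -2.539 -1.894 2.229
endloop
endfacet
facet normal -0.914 0.079 -0.398
outer loop
vertex -2.812 -1.228 1.647
vertex -2.464 -1.419 0.811
vertex -2.761 -2.105 1.356
endloop
endfacet
facet normal 0.066 -0.041 -0.997
outer loop
vertex -2.464 -1.419 0.811
vertex -1.541 -1.386 0.871
vertex -1.976 -2.202 0.876
endloop
endfacet
facet normal 0.577 -0.710 0.403
outer loop
vertex -2.023 -2.496 1.752
vertex -1.268 -2.052 1.453
vertex -1.616 -1.861 2.289
endloop
endfacet
facet normal -0.027 -0.635 0.772
outer loop
vertex -2.023 -2.496 1.752
vertex -1.616 -1.861 2.289
vertex -2.539 -1.894 2.229
endloop
endfacet
facet normal -0.574 -0.751 0.327
outer loop
vertex -2.023 -2.496 1.752
vertex -2.539 -1.894 2.229
vertex -2.761 -2.105 1.356
endloop
endfacet
facet normal -0.305 -0.898 -0.318
outer loop
vertex -2.023 -2.496 1.752
vertex -2.761 -2.105 1.356
vertex -1.976 -2.202 0.876
endloop
endfacet
facet normal 0.406 -0.873 -0.271
outer loop
vertex -2.023 -2.496 1.752
vertex -1.976 -2.202 0.876
vertex -1.268 -2.052 1.453
endloop
endfacet
facet normal 0.914 -0.079 0.398
outer loop
vertex -1.616 -1.861 2.289
vertex -1.268 -2.052 1.453
vertex -1.319 -1.175 1.744
endloop
endfacet
facet normal -0.066 0.041 0.997
outer loop
vertex -2.539 -1.894 2.229
vertex -1.616 -1.861 2.289
vertex -2.104 -1.078 2.224
endloop
endfacet
facet normal -0.950 -0.147 0.277
outer loop
vertex -2.761 -2.105 1.356
vertex -2.539 -1.894 2.229
vertex -2.812 -1.228 1.647
endloop
endfacet
facet normal -0.516 -0.385 -0.765
outer loop
vertex -1.976 -2.202 0.876
vertex -2.761 -2.105 1.356
vertex -2.464 -1.419 0.811
endloop
endfacet
facet normal 0.636 -0.343 -0.691
outer loop
vertex -1.268 -2.052 1.453
vertex -1.976 -2.202 0.876
vertex -1.541 -1.386 0.871
endloop
endfacet

endsolid


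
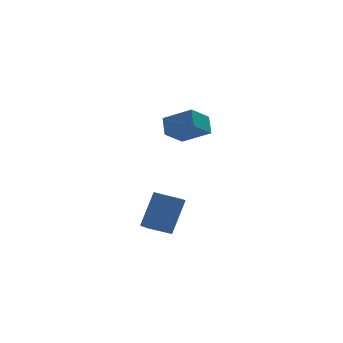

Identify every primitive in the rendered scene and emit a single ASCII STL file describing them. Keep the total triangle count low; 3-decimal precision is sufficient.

solid 
facet normal -0.411 -0.312 -0.856
outer loop
vertex -3.515 -3.088 -0.095
vertex -4.523 -3.025 0.366
vertex -3.589 -2.225 -0.374
endloop
endfacet
facet normal 0.908 -0.056 -0.415
outer loop
vertex -2.837 -1.655 1.194
vertex -3.515 -3.088 -0.095
vertex -3.589 -2.225 -0.374
endloop
endfacet
facet normal -0.411 -0.312 -0.856
outer loop
vertex -3.589 -2.225 -0.374
vertex -4.523 -3.025 0.366
vertex -4.597 -2.162 0.087
endloop
endfacet
facet normal -0.081 0.949 -0.306
outer loop
vertex -4.597 -2.162 0.087
vertex -2.837 -1.655 1.194
vertex -3.589 -2.225 -0.374
endloop
endfacet
facet normal 0.081 -0.949 0.306
outer loop
vertex -3.515 -3.088 -0.095
vertex -3.771 -2.455 1.934
vertex -4.523 -3.025 0.366
endloop
endfacet
facet normal 0.908 -0.056 -0.415
outer loop
vertex -2.763 -2.518 1.473
vertex -3.515 -3.088 -0.095
vertex -2.837 -1.655 1.194
endloop
endfacet
facet normal 0.081 -0.949 0.306
outer loop
vertex -2.763 -2.518 1.473
vertex -3.771 -2.455 1.934
vertex -3.515 -3.088 -0.095
endloop
endfacet
facet normal -0.908 0.056 0.415
outer loop
vertex -4.523 -3.025 0.366
vertex -3.771 -2.455 1.934
vertex -4.597 -2.162 0.087
endloop
endfacet
facet normal -0.081 0.949 -0.306
outer loop
vertex -3.845 -1.592 1.655
vertex -2.837 -1.655 1.194
vertex -4.597 -2.162 0.087
endloop
endfacet
facet normal -0.908 0.056 0.415
outer loop
vertex -4.597 -2.162 0.087
vertex -3.771 -2.455 1.934
vertex -3.845 -1.592 1.655
endloop
endfacet
facet normal 0.411 0.312 0.856
outer loop
vertex -3.845 -1.592 1.655
vertex -2.763 -2.518 1.473
vertex -2.837 -1.655 1.194
endloop
endfacet
facet normal 0.411 0.312 0.856
outer loop
vertex -3.771 -2.455 1.934
vertex -2.763 -2.518 1.473
vertex -3.845 -1.592 1.655
endloop
endfacet
facet normal -0.690 0.538 -0.483
outer loop
vertex -1.93 3.536 3.52
vertex -0.969 4.056 2.727
vertex -2.061 2.779 2.864
endloop
endfacet
facet normal -0.712 -0.386 0.587
outer loop
vertex -0.991 1.944 3.613
vertex -1.93 3.536 3.52
vertex -2.061 2.779 2.864
endloop
endfacet
facet normal -0.690 0.539 -0.483
outer loop
vertex -2.061 2.779 2.864
vertex -0.969 4.056 2.727
vertex -1.1 3.3 2.071
endloop
endfacet
facet normal -0.130 -0.749 -0.650
outer loop
vertex -1.1 3.3 2.071
vertex -0.991 1.944 3.613
vertex -2.061 2.779 2.864
endloop
endfacet
facet normal 0.130 0.749 0.649
outer loop
vertex -1.93 3.536 3.52
vertex 0.101 3.221 3.476
vertex -0.969 4.056 2.727
endloop
endfacet
facet normal -0.712 -0.386 0.587
outer loop
vertex -0.86 2.7 4.269
vertex -1.93 3.536 3.52
vertex -0.991 1.944 3.613
endloop
endfacet
facet normal 0.130 0.749 0.650
outer loop
vertex -0.86 2.7 4.269
vertex 0.101 3.221 3.476
vertex -1.93 3.536 3.52
endloop
endfacet
facet normal 0.712 0.386 -0.587
outer loop
vertex -0.969 4.056 2.727
vertex 0.101 3.221 3.476
vertex -1.1 3.3 2.071
endloop
endfacet
facet normal -0.131 -0.749 -0.649
outer loop
vertex -0.03 2.464 2.82
vertex -0.991 1.944 3.613
vertex -1.1 3.3 2.071
endloop
endfacet
facet normal 0.712 0.385 -0.587
outer loop
vertex -1.1 3.3 2.071
vertex 0.101 3.221 3.476
vertex -0.03 2.464 2.82
endloop
endfacet
facet normal 0.690 -0.539 0.483
outer loop
vertex -0.03 2.464 2.82
vertex -0.86 2.7 4.269
vertex -0.991 1.944 3.613
endloop
endfacet
facet normal 0.691 -0.538 0.483
outer loop
vertex 0.101 3.221 3.476
vertex -0.86 2.7 4.269
vertex -0.03 2.464 2.82
endloop
endfacet

endsolid


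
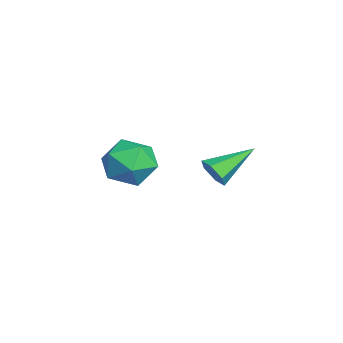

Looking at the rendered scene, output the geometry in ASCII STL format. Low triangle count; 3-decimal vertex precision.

solid 
facet normal 0.087 0.832 0.549
outer loop
vertex -0.741 -0.754 0.562
vertex -1.882 -0.948 1.038
vertex -0.877 -1.429 1.607
endloop
endfacet
facet normal 0.726 0.531 0.437
outer loop
vertex -0.741 -0.754 0.562
vertex -0.877 -1.429 1.607
vertex -0.073 -1.8 0.723
endloop
endfacet
facet normal 0.830 0.489 -0.267
outer loop
vertex -0.741 -0.754 0.562
vertex -0.073 -1.8 0.723
vertex -0.581 -1.547 -0.393
endloop
endfacet
facet normal 0.256 0.764 -0.592
outer loop
vertex -0.741 -0.754 0.562
vertex -0.581 -1.547 -0.393
vertex -1.699 -1.021 -0.198
endloop
endfacet
facet normal -0.202 0.975 -0.088
outer loop
vertex -0.741 -0.754 0.562
vertex -1.699 -1.021 -0.198
vertex -1.882 -0.948 1.038
endloop
endfacet
facet normal 0.705 -0.134 0.697
outer loop
vertex -0.073 -1.8 0.723
vertex -0.877 -1.429 1.607
vertex -0.801 -2.639 1.298
endloop
endfacet
facet normal -0.327 0.353 0.877
outer loop
vertex -0.877 -1.429 1.607
vertex -1.882 -0.948 1.038
vertex -1.919 -2.113 1.493
endloop
endfacet
facet normal -0.796 0.586 -0.152
outer loop
vertex -1.882 -0.948 1.038
vertex -1.699 -1.021 -0.198
vertex -2.427 -1.86 0.377
endloop
endfacet
facet normal -0.054 0.244 -0.968
outer loop
vertex -1.699 -1.021 -0.198
vertex -0.581 -1.547 -0.393
vertex -1.623 -2.231 -0.507
endloop
endfacet
facet normal 0.874 -0.201 -0.443
outer loop
vertex -0.581 -1.547 -0.393
vertex -0.073 -1.8 0.723
vertex -0.618 -2.712 0.062
endloop
endfacet
facet normal -0.256 -0.764 0.592
outer loop
vertex -1.759 -2.906 0.538
vertex -0.801 -2.639 1.298
vertex -1.919 -2.113 1.493
endloop
endfacet
facet normal -0.830 -0.489 0.267
outer loop
vertex -1.759 -2.906 0.538
vertex -1.919 -2.113 1.493
vertex -2.427 -1.86 0.377
endloop
endfacet
facet normal -0.726 -0.531 -0.437
outer loop
vertex -1.759 -2.906 0.538
vertex -2.427 -1.86 0.377
vertex -1.623 -2.231 -0.507
endloop
endfacet
facet normal -0.087 -0.832 -0.549
outer loop
vertex -1.759 -2.906 0.538
vertex -1.623 -2.231 -0.507
vertex -0.618 -2.712 0.062
endloop
endfacet
facet normal 0.202 -0.975 0.088
outer loop
vertex -1.759 -2.906 0.538
vertex -0.618 -2.712 0.062
vertex -0.801 -2.639 1.298
endloop
endfacet
facet normal 0.054 -0.244 0.968
outer loop
vertex -1.919 -2.113 1.493
vertex -0.801 -2.639 1.298
vertex -0.877 -1.429 1.607
endloop
endfacet
facet normal -0.874 0.201 0.443
outer loop
vertex -2.427 -1.86 0.377
vertex -1.919 -2.113 1.493
vertex -1.882 -0.948 1.038
endloop
endfacet
facet normal -0.705 0.134 -0.697
outer loop
vertex -1.623 -2.231 -0.507
vertex -2.427 -1.86 0.377
vertex -1.699 -1.021 -0.198
endloop
endfacet
facet normal 0.327 -0.353 -0.877
outer loop
vertex -0.618 -2.712 0.062
vertex -1.623 -2.231 -0.507
vertex -0.581 -1.547 -0.393
endloop
endfacet
facet normal 0.796 -0.586 0.152
outer loop
vertex -0.801 -2.639 1.298
vertex -0.618 -2.712 0.062
vertex -0.073 -1.8 0.723
endloop
endfacet
facet normal 0.387 -0.817 -0.428
outer loop
vertex 3.482 1.377 1.755
vertex 3.214 0.982 2.267
vertex 2.839 1.107 1.689
endloop
endfacet
facet normal -0.200 0.654 -0.729
outer loop
vertex 3.482 1.377 1.755
vertex 2.839 1.107 1.689
vertex 2.466 2.558 3.093
endloop
endfacet
facet normal 0.387 -0.817 -0.428
outer loop
vertex 2.839 1.107 1.689
vertex 3.214 0.982 2.267
vertex 2.572 0.712 2.201
endloop
endfacet
facet normal -0.917 0.130 -0.378
outer loop
vertex 2.839 1.107 1.689
vertex 2.572 0.712 2.201
vertex 2.466 2.558 3.093
endloop
endfacet
facet normal 0.387 -0.817 -0.427
outer loop
vertex 2.572 0.712 2.201
vertex 3.214 0.982 2.267
vertex 2.946 0.587 2.779
endloop
endfacet
facet normal -0.833 -0.279 0.478
outer loop
vertex 2.572 0.712 2.201
vertex 2.946 0.587 2.779
vertex 2.466 2.558 3.093
endloop
endfacet
facet normal 0.387 -0.817 -0.427
outer loop
vertex 2.946 0.587 2.779
vertex 3.214 0.982 2.267
vertex 3.588 0.857 2.845
endloop
endfacet
facet normal -0.032 -0.165 0.986
outer loop
vertex 2.946 0.587 2.779
vertex 3.588 0.857 2.845
vertex 2.466 2.558 3.093
endloop
endfacet
facet normal 0.387 -0.817 -0.427
outer loop
vertex 3.588 0.857 2.845
vertex 3.214 0.982 2.267
vertex 3.856 1.252 2.333
endloop
endfacet
facet normal 0.684 0.359 0.635
outer loop
vertex 3.588 0.857 2.845
vertex 3.856 1.252 2.333
vertex 2.466 2.558 3.093
endloop
endfacet
facet normal 0.387 -0.817 -0.427
outer loop
vertex 3.856 1.252 2.333
vertex 3.214 0.982 2.267
vertex 3.482 1.377 1.755
endloop
endfacet
facet normal 0.600 0.768 -0.222
outer loop
vertex 3.856 1.252 2.333
vertex 3.482 1.377 1.755
vertex 2.466 2.558 3.093
endloop
endfacet

endsolid
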